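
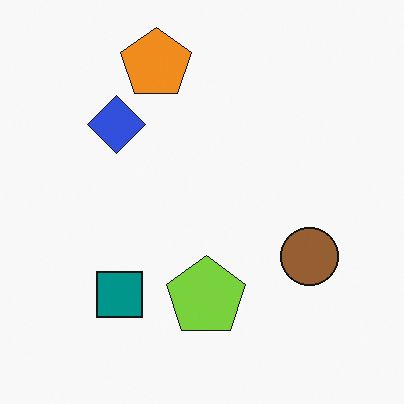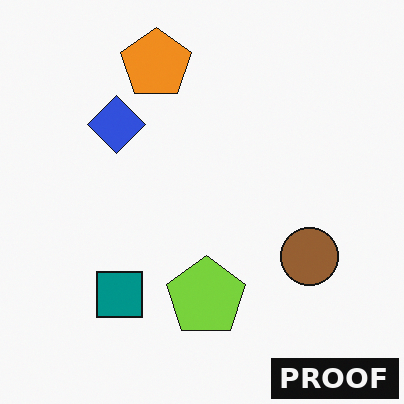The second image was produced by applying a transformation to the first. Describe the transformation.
The image was watermarked with the text "PROOF" in the lower-right corner.

A dark label reading "PROOF" appears in the lower-right corner.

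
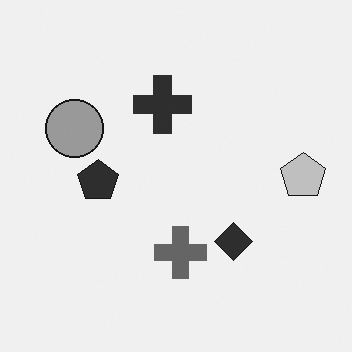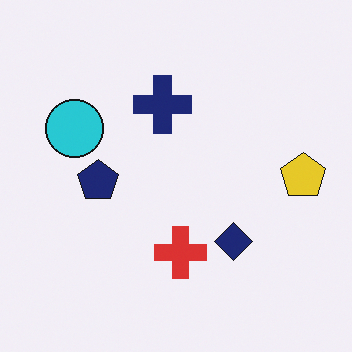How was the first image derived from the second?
The image was converted to grayscale.

All color is removed — every shape is now a shade of grey.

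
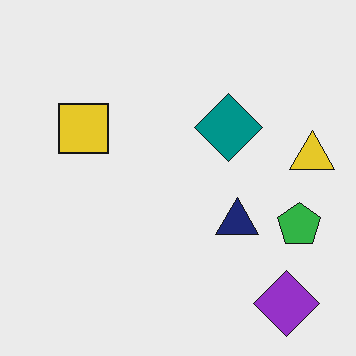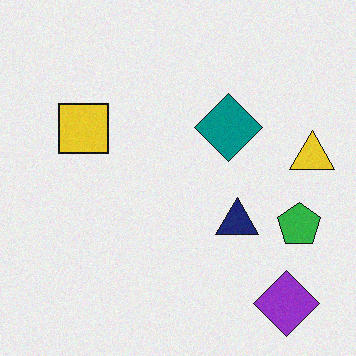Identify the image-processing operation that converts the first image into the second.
The transformation is: degraded with light additive noise.

Random speckle covers the whole image, including the flat background.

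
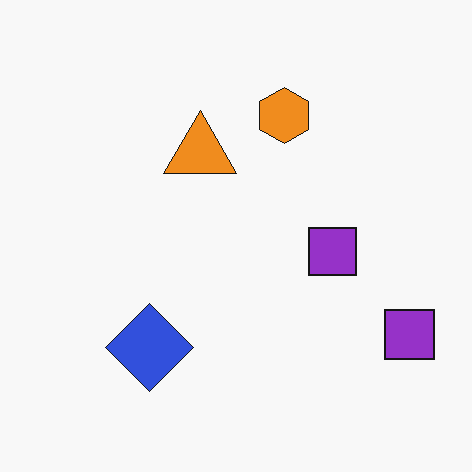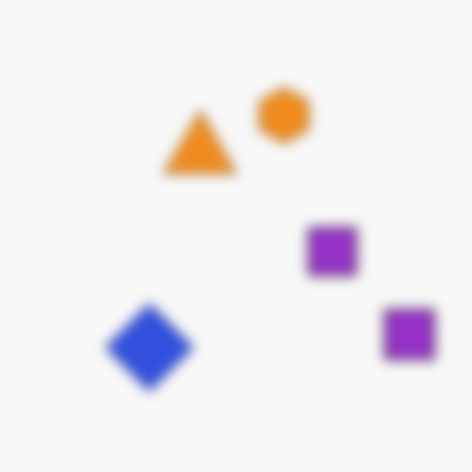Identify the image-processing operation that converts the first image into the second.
The image was heavily blurred.

Shape edges and outlines are uniformly softened across the whole image.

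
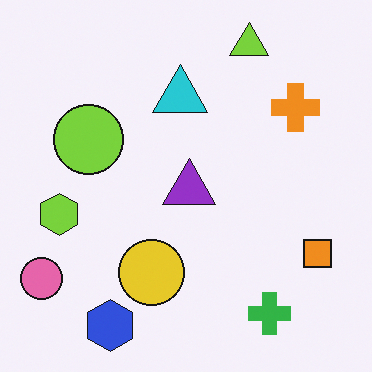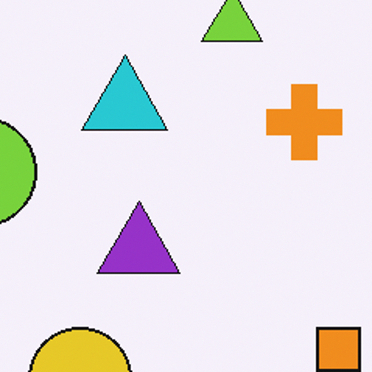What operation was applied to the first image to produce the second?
This is the original image cropped slightly and scaled back up.

The visible shapes are larger and the field of view is narrower; shapes near the original edges may be partly or wholly outside the frame — a crop-and-rescale.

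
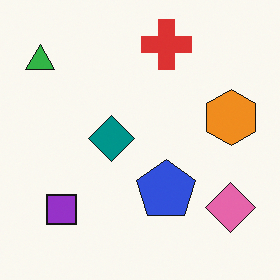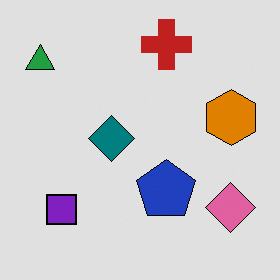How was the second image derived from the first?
The second image is the first moderately posterized.

Each flat color has snapped to a coarser quantized level — most visibly, the near-white background has dropped to a flat grey.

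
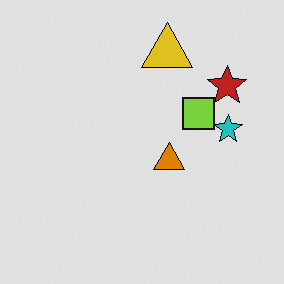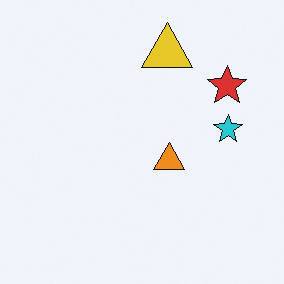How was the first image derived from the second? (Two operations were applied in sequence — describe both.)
This is the original image moderately posterized, then overlaid with an additional lime square.

Each flat color has snapped to a coarser quantized level — most visibly, the near-white background has dropped to a flat grey. A lime square appears in the first image that is absent from the second.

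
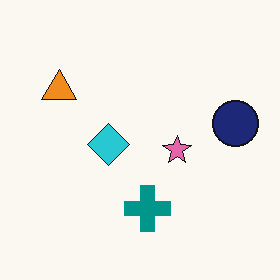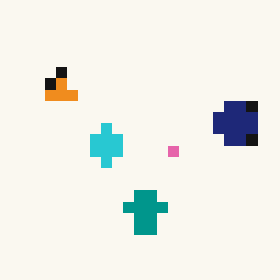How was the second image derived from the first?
Heavily pixelated into large blocks.

Shapes are reduced to large square blocks; fine edges and outlines are lost — a downscale-then-upscale (mosaic) effect.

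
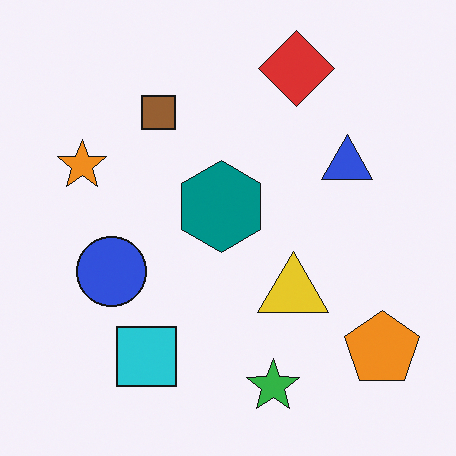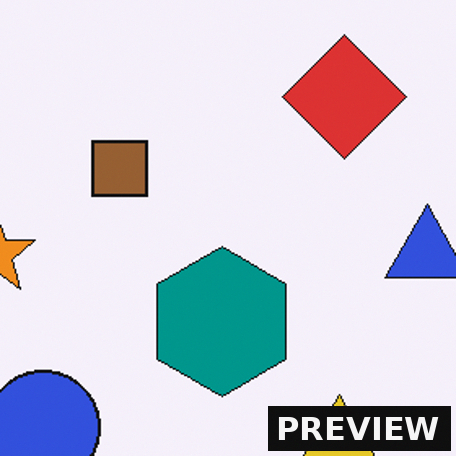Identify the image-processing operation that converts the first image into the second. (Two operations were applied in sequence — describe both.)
The second image is the first cropped tightly and scaled back up, then watermarked with the text "PREVIEW" in the lower-right corner.

The visible shapes are larger and the field of view is narrower; shapes near the original edges may be partly or wholly outside the frame — a crop-and-rescale. A dark label reading "PREVIEW" appears in the lower-right corner.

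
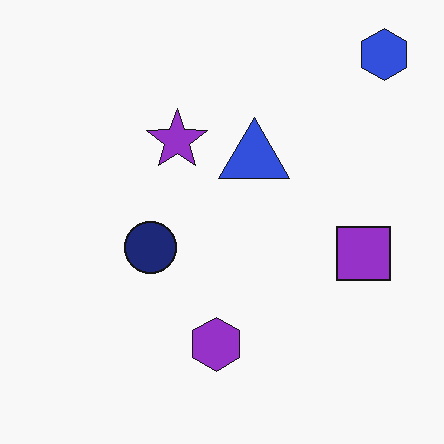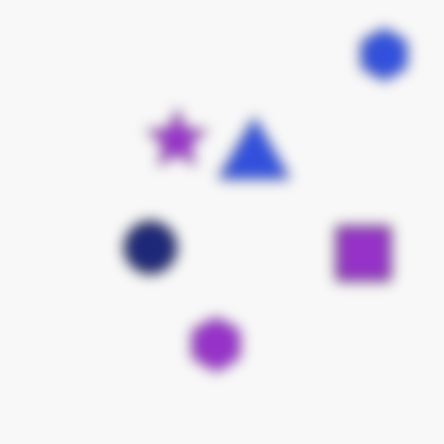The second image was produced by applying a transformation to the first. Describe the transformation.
It was heavily blurred.

Shape edges and outlines are uniformly softened across the whole image.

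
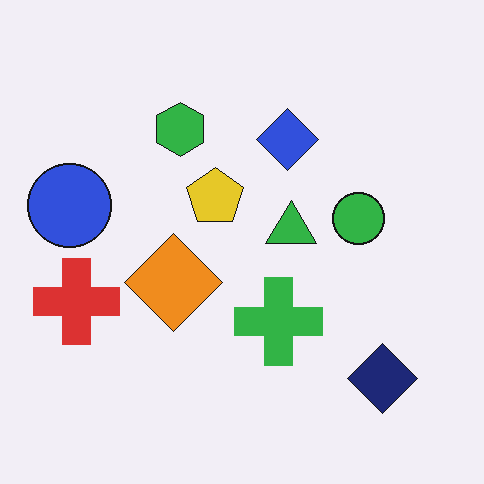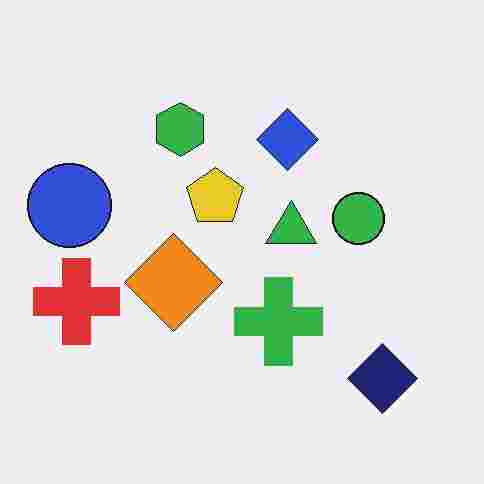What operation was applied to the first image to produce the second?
The second image is the first degraded with heavy JPEG compression.

Blocky 8×8 compression artifacts appear around shape edges and the flat background shows ringing — characteristic JPEG degradation.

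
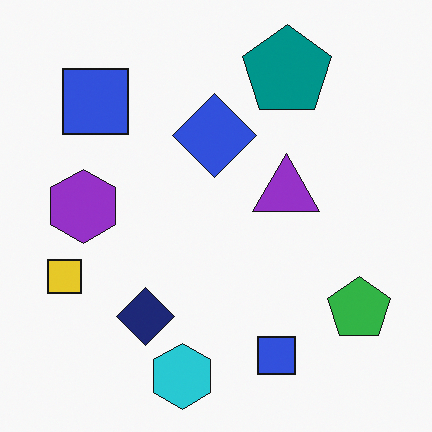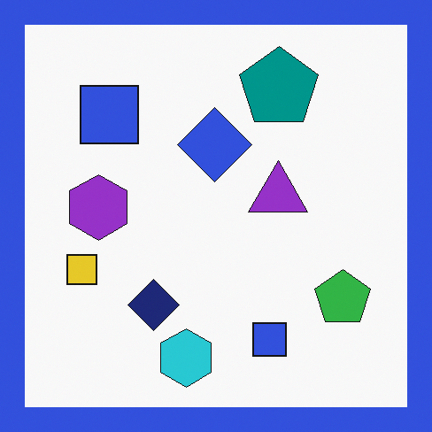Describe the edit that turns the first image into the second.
Framed with a blue border.

A solid blue frame runs around the edge of the second image, with the content slightly shrunk inside it.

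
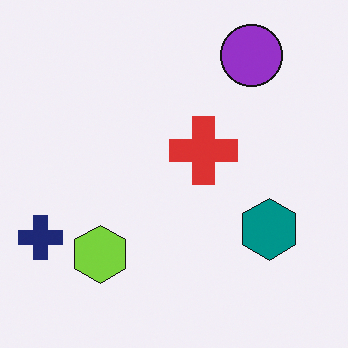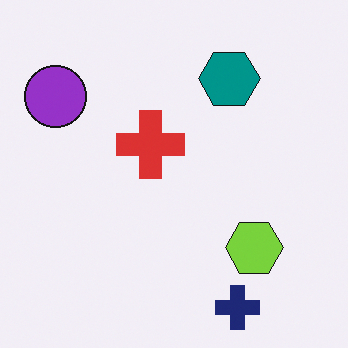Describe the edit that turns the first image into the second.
The second image is the first rotated 90° counter-clockwise.

The navy cross sits in the bottom-left of the first image and the bottom-right of the second — consistent with a whole-image 90° counter-clockwise rotation.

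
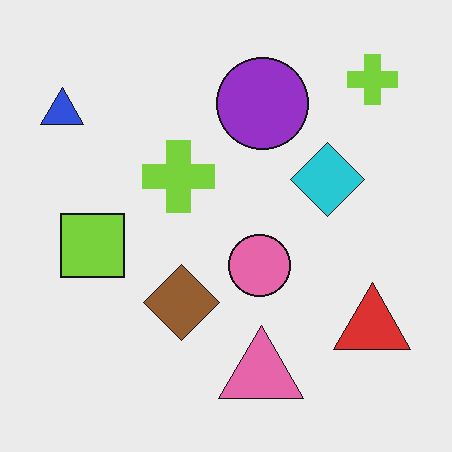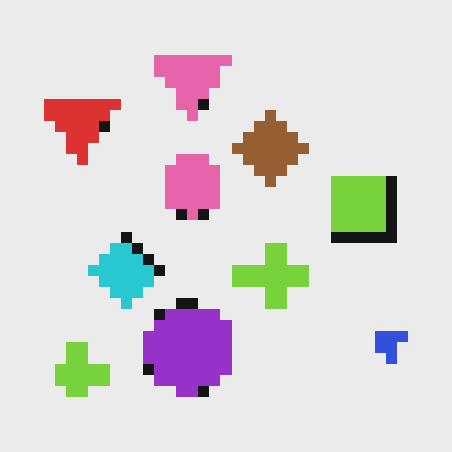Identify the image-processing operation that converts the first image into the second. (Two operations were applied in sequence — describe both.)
It was rotated 180°, then heavily pixelated into large blocks.

The blue triangle sits in the top-left of the first image and the bottom-right of the second — consistent with a whole-image 180° rotation. Shapes are reduced to large square blocks; fine edges and outlines are lost — a downscale-then-upscale (mosaic) effect.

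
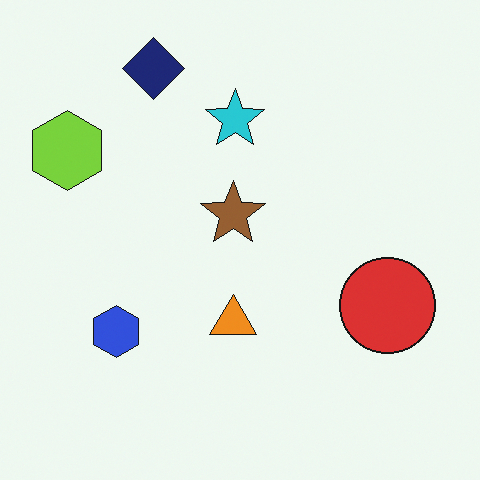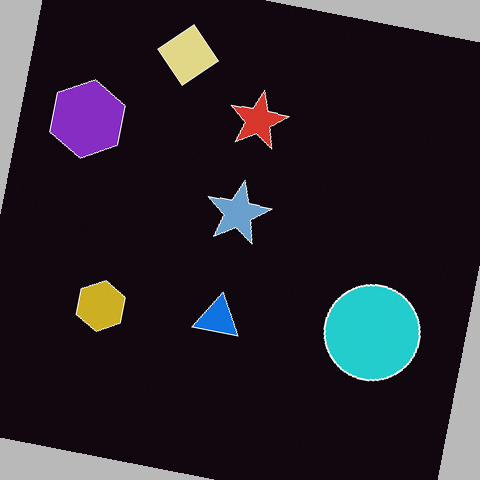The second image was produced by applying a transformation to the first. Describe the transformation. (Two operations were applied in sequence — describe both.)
The second image is the first rotated clockwise by a slight angle, then color-inverted (negative).

Every shape is tilted by the same angle and the image corners show triangular fill wedges — a whole-image rotation by a non-right angle. The light background has become dark and every shape's color is its complement — a photographic negative.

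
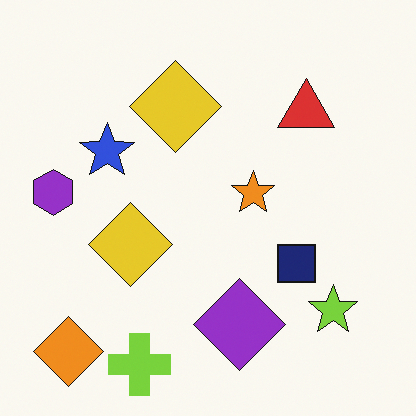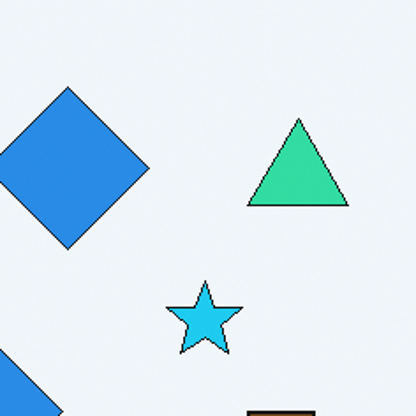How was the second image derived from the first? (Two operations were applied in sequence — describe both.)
The second image is the first cropped to a noticeably smaller region and rescaled, then hue-shifted by a large amount.

The visible shapes are larger and the field of view is narrower; shapes near the original edges may be partly or wholly outside the frame — a crop-and-rescale. Every shape's color has rotated by the same amount around the hue wheel — a uniform hue shift.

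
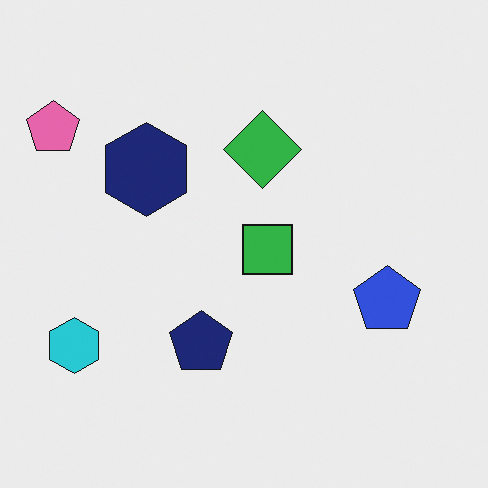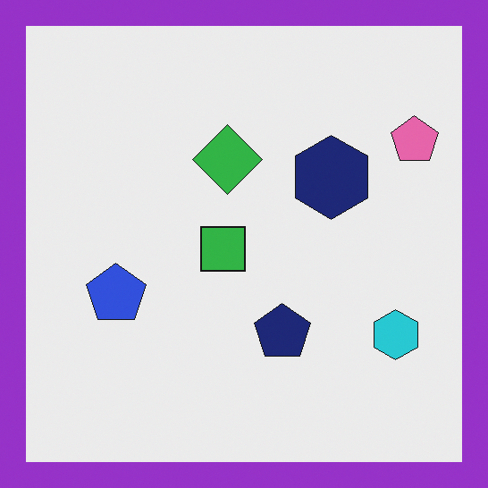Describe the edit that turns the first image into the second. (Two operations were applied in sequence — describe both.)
The second image is the first flipped horizontally (left ↔ right), then framed with a purple border.

The pink pentagon is in the top-left of the first image and the top-right of the second — shapes on opposite sides of the vertical midline have swapped in a mirror flip. A solid purple frame runs around the edge of the second image, with the content slightly shrunk inside it.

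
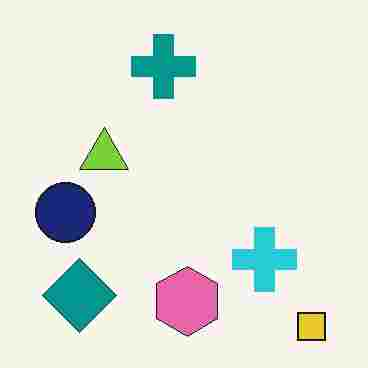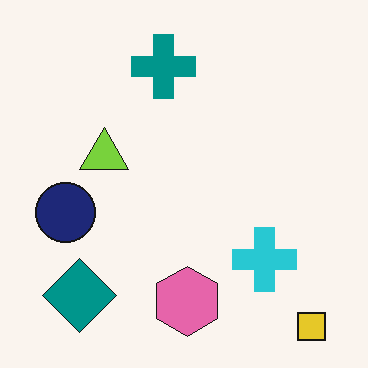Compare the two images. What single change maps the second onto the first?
The image was heavily JPEG-compressed with obvious blocking artifacts.

Blocky 8×8 compression artifacts appear around shape edges and the flat background shows ringing — characteristic JPEG degradation.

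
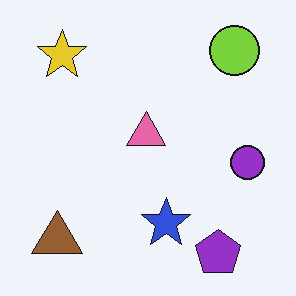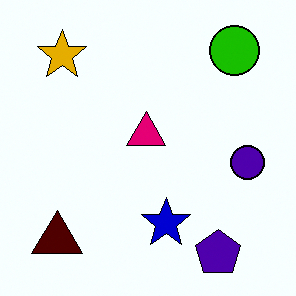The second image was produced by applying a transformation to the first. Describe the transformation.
The image was given much higher contrast.

Tones are pushed away from mid-grey across the whole image — a global contrast change.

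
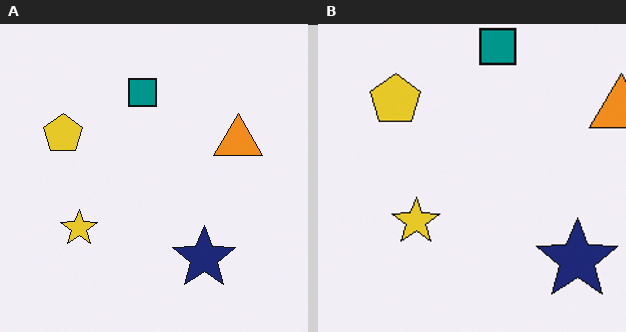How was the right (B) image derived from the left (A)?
This is the original image cropped slightly and scaled back up.

The visible shapes are larger and the field of view is narrower; shapes near the original edges may be partly or wholly outside the frame — a crop-and-rescale.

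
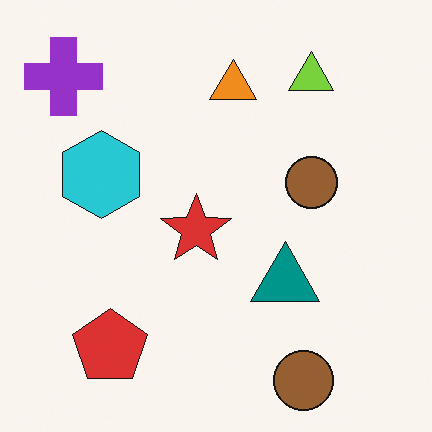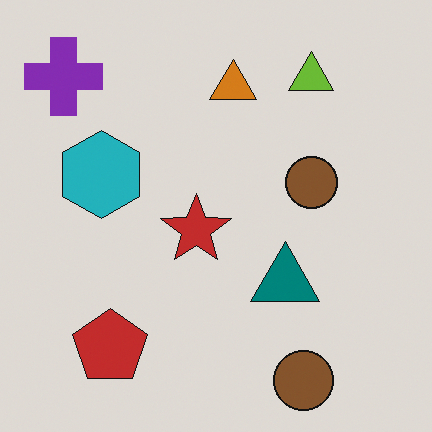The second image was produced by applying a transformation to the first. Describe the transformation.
Slightly darkened.

Every pixel — background and shapes alike — is uniformly darkened.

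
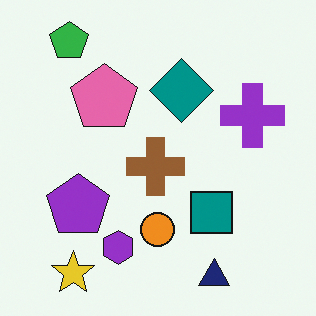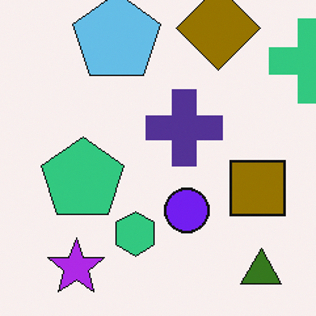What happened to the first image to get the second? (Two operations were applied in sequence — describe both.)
This is the original image hue-shifted by a large amount, then cropped slightly and scaled back up.

Every shape's color has rotated by the same amount around the hue wheel — a uniform hue shift. The visible shapes are larger and the field of view is narrower; shapes near the original edges may be partly or wholly outside the frame — a crop-and-rescale.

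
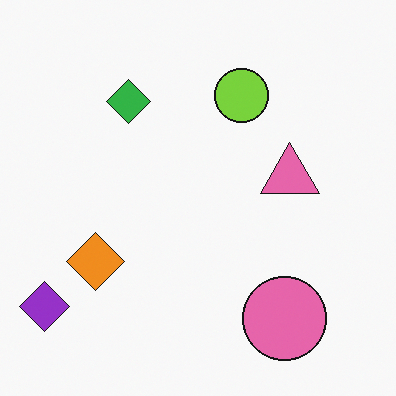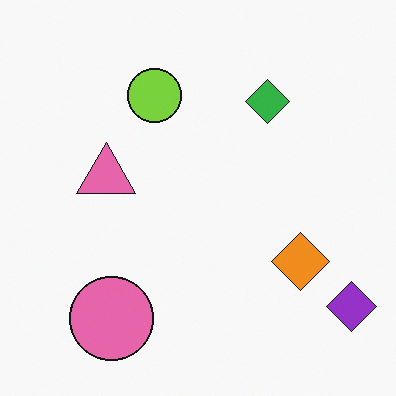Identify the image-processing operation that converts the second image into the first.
Flipped horizontally (left ↔ right).

The purple diamond is in the bottom-right of the second image and the bottom-left of the first — shapes on opposite sides of the vertical midline have swapped in a mirror flip.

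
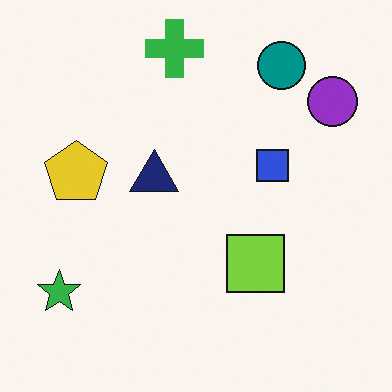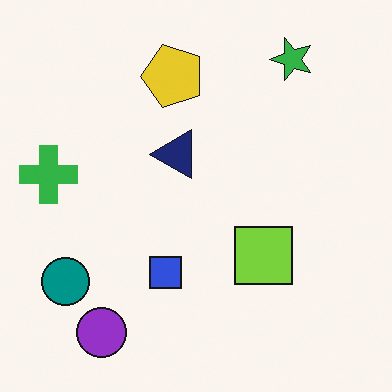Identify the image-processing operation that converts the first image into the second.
It was transposed (reflected across the top-left ↔ bottom-right diagonal).

Shapes have swapped their row and column positions — what was in the top-right is now in the bottom-left — a diagonal reflection.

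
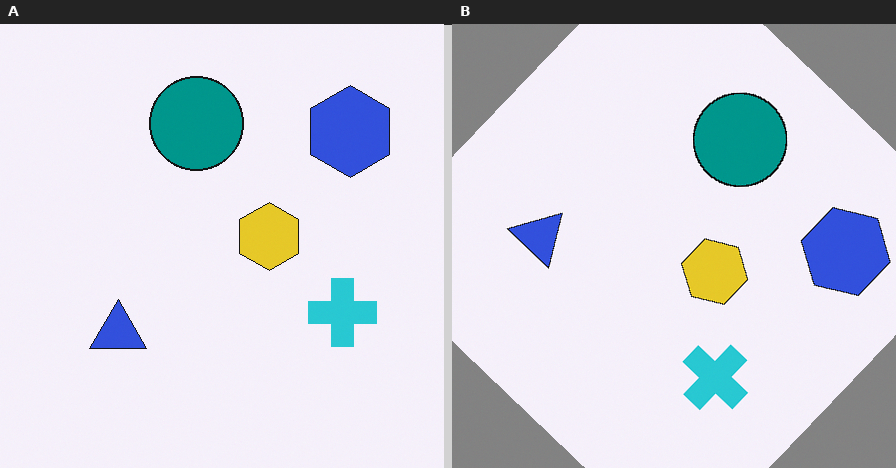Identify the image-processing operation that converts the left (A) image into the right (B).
Rotated clockwise by a large amount — several tens of degrees.

Every shape is tilted by the same angle and the image corners show triangular fill wedges — a whole-image rotation by a non-right angle.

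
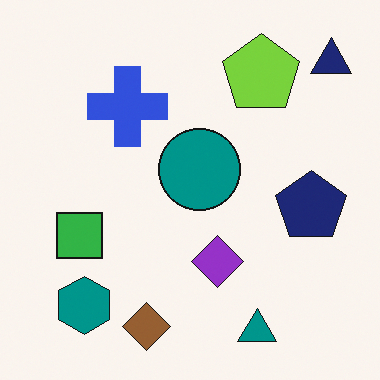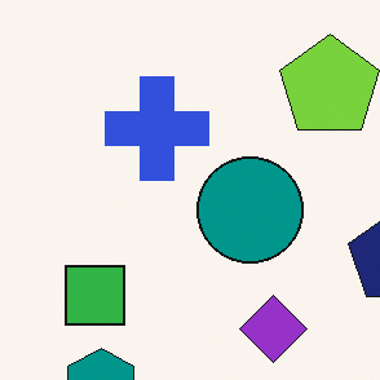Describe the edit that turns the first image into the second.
The second image is the first cropped to a modestly smaller region and rescaled.

The visible shapes are larger and the field of view is narrower; shapes near the original edges may be partly or wholly outside the frame — a crop-and-rescale.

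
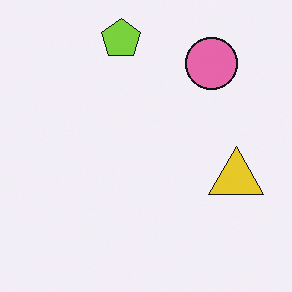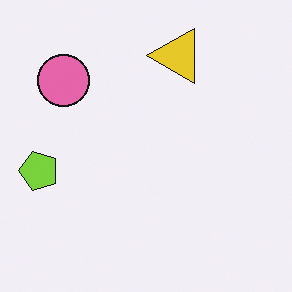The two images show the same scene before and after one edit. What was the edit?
Rotated 90° counter-clockwise.

The lime pentagon sits in the top of the first image and the left of the second — consistent with a whole-image 90° counter-clockwise rotation.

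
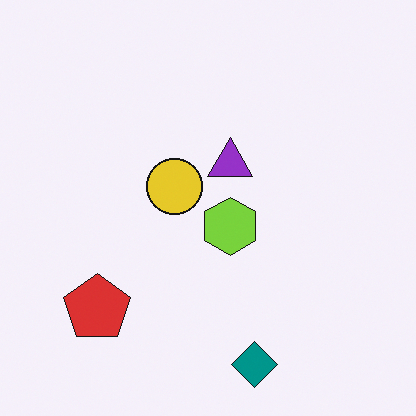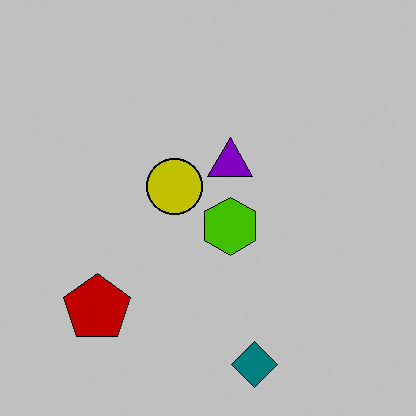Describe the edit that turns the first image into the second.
It was heavily posterized to just a handful of flat colors.

Each flat color has snapped to a coarser quantized level — most visibly, the near-white background has dropped to a flat grey.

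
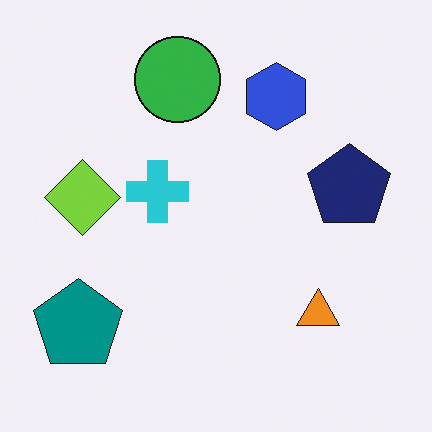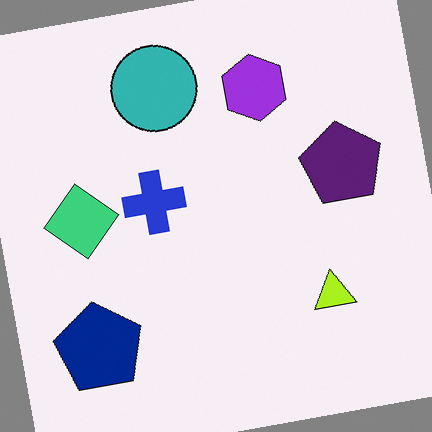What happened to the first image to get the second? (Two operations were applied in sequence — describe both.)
This is the original image hue-shifted slightly, then rotated counter-clockwise by a small amount.

Every shape's color has rotated by the same amount around the hue wheel — a uniform hue shift. Every shape is tilted by the same angle and the image corners show triangular fill wedges — a whole-image rotation by a non-right angle.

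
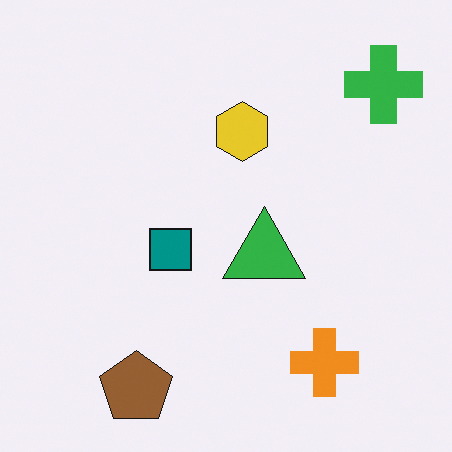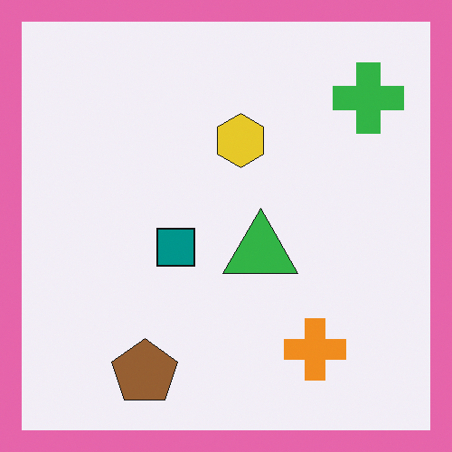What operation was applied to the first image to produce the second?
The image was framed with a pink border.

A solid pink frame runs around the edge of the second image, with the content slightly shrunk inside it.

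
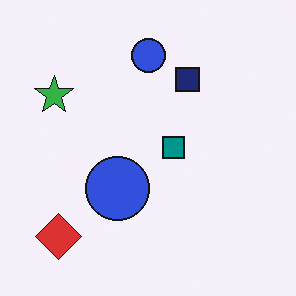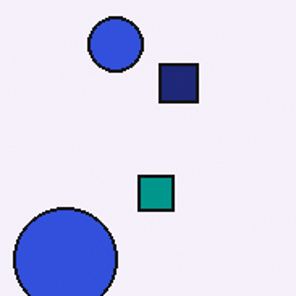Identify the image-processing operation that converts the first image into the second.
Cropped slightly and scaled back up.

The visible shapes are larger and the field of view is narrower; shapes near the original edges may be partly or wholly outside the frame — a crop-and-rescale.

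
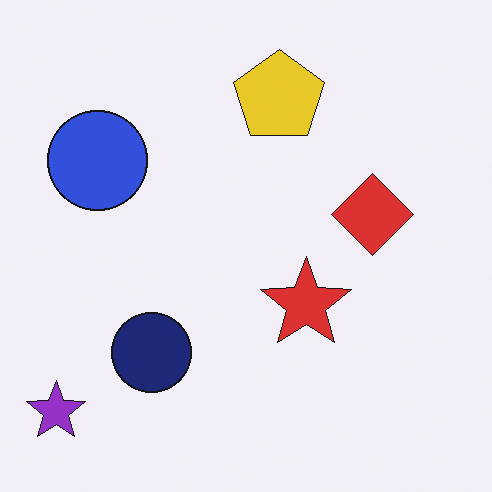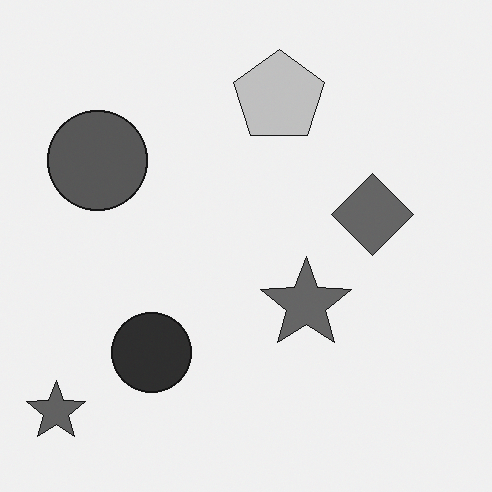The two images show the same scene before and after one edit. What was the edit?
This is the original image converted to grayscale.

All color is removed — every shape is now a shade of grey.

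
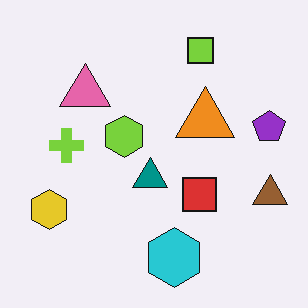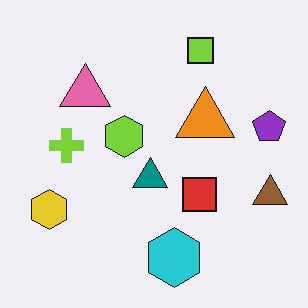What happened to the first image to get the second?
The transformation is: JPEG-compressed with visible artifacts.

Blocky 8×8 compression artifacts appear around shape edges and the flat background shows ringing — characteristic JPEG degradation.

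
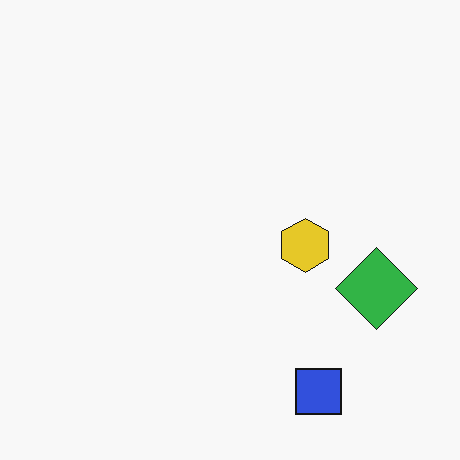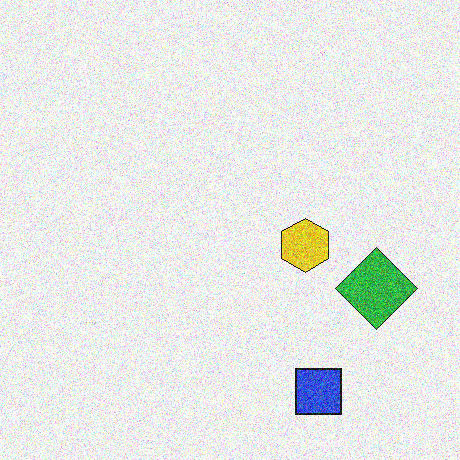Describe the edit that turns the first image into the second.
It was degraded with heavy additive noise.

Random speckle covers the whole image, including the flat background.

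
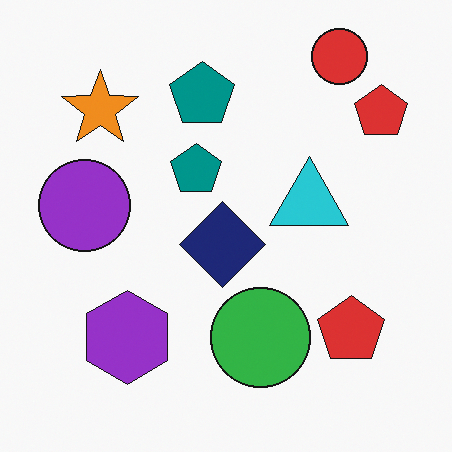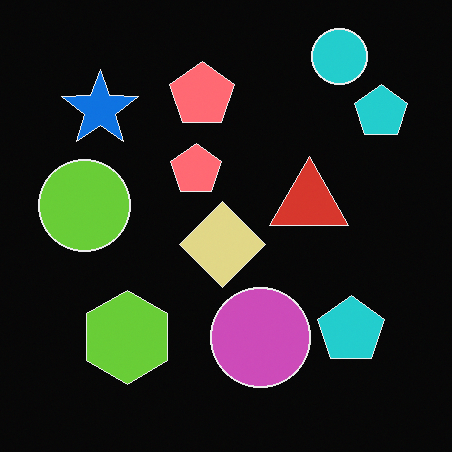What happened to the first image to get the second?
The transformation is: color-inverted (negative).

The light background has become dark and every shape's color is its complement — a photographic negative.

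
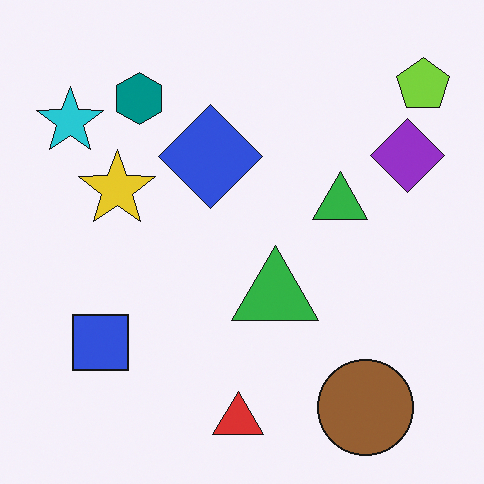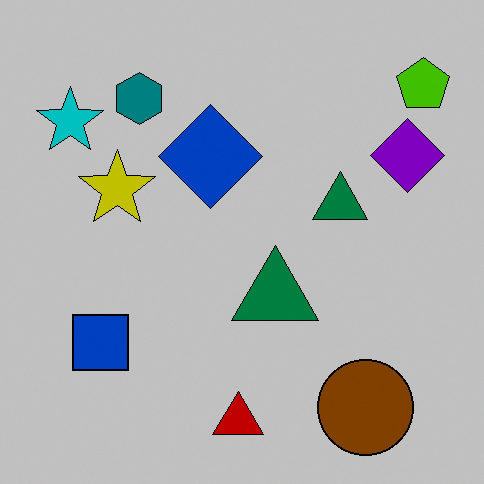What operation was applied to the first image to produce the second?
It was heavily posterized to just a handful of flat colors.

Each flat color has snapped to a coarser quantized level — most visibly, the near-white background has dropped to a flat grey.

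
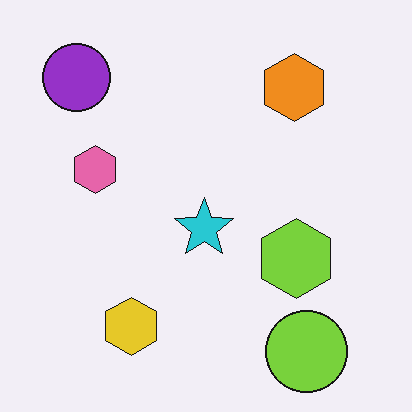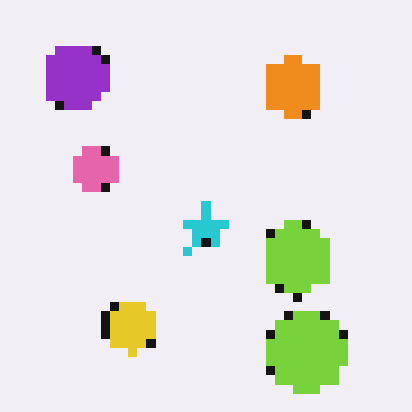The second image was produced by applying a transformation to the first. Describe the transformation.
This is the original image heavily pixelated into large blocks.

Shapes are reduced to large square blocks; fine edges and outlines are lost — a downscale-then-upscale (mosaic) effect.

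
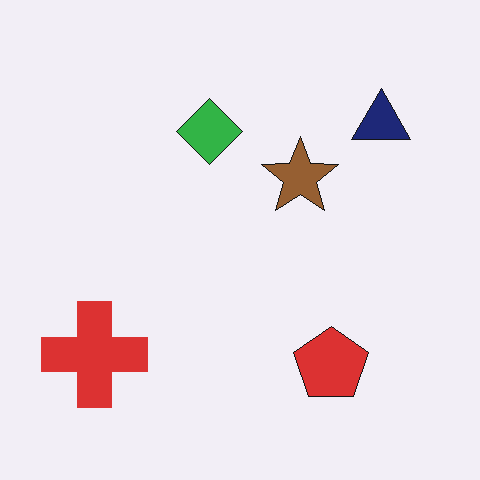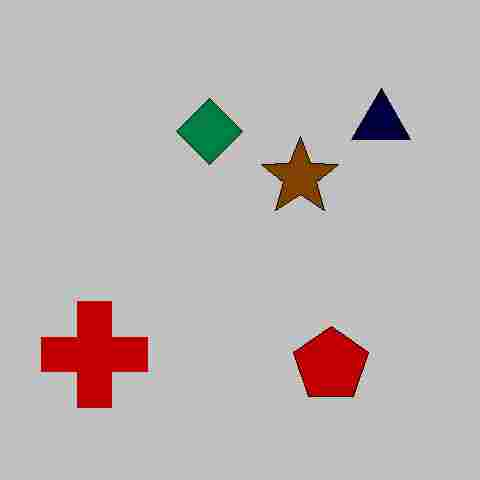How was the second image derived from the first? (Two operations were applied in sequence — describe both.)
The second image is the first aggressively posterized, then heavily JPEG-compressed with obvious blocking artifacts.

Each flat color has snapped to a coarser quantized level — most visibly, the near-white background has dropped to a flat grey. Blocky 8×8 compression artifacts appear around shape edges and the flat background shows ringing — characteristic JPEG degradation.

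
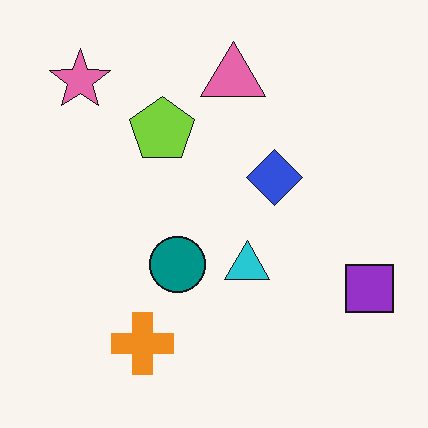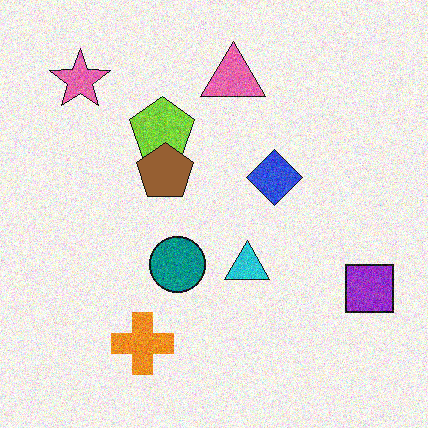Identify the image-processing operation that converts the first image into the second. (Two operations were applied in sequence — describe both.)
The second image is the first degraded with moderate additive noise, then overlaid with an additional brown pentagon.

Random speckle covers the whole image, including the flat background. A brown pentagon appears in the second image that is absent from the first.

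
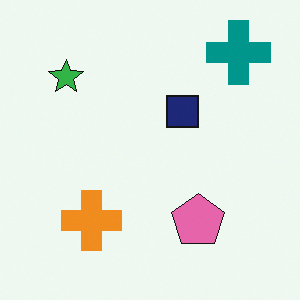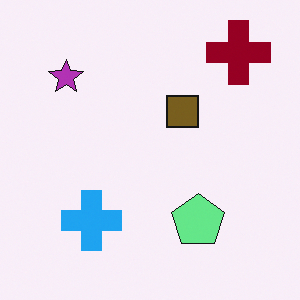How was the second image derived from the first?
Hue-shifted by a large amount.

Every shape's color has rotated by the same amount around the hue wheel — a uniform hue shift.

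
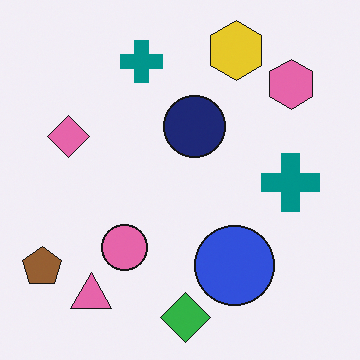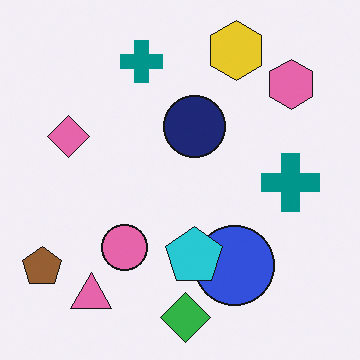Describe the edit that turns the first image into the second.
The transformation is: overlaid with an additional cyan pentagon.

A cyan pentagon appears in the second image that is absent from the first.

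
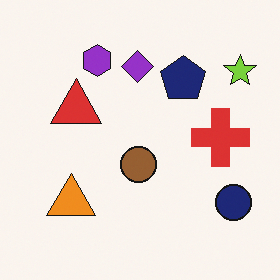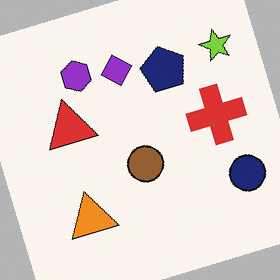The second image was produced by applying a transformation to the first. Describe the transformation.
The image was rotated counter-clockwise by a clearly visible amount.

Every shape is tilted by the same angle and the image corners show triangular fill wedges — a whole-image rotation by a non-right angle.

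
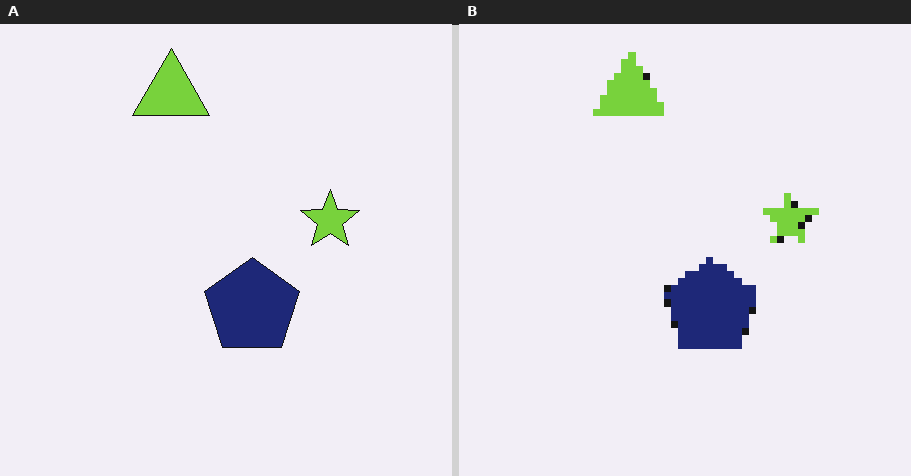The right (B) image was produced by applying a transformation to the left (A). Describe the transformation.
The right (B) image is the left (A) moderately pixelated.

Shapes are reduced to large square blocks; fine edges and outlines are lost — a downscale-then-upscale (mosaic) effect.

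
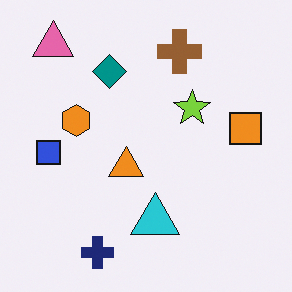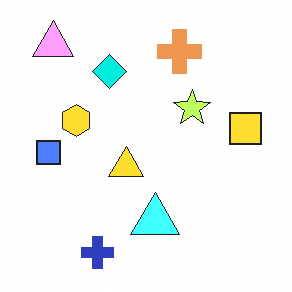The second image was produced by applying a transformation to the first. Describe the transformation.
The transformation is: brightened a lot.

Every pixel — background and shapes alike — is uniformly brightened.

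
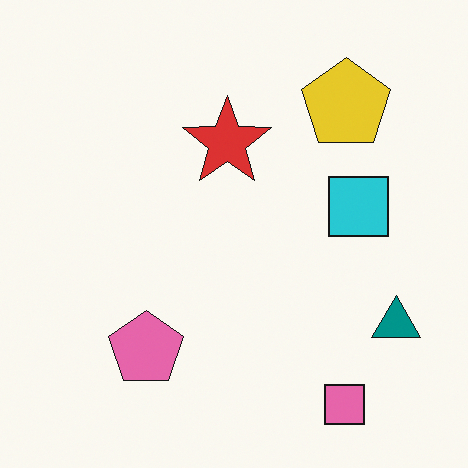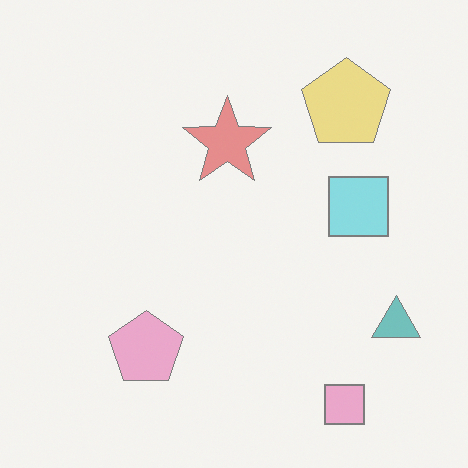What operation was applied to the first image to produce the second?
The transformation is: given much lower contrast.

Tones are pushed toward mid-grey across the whole image — a global contrast change.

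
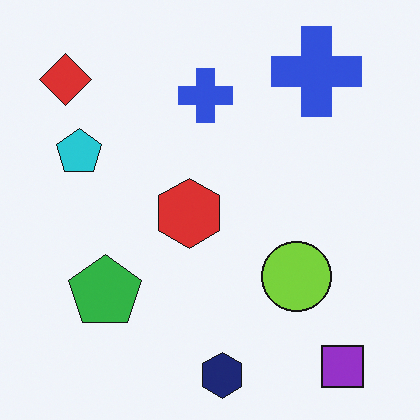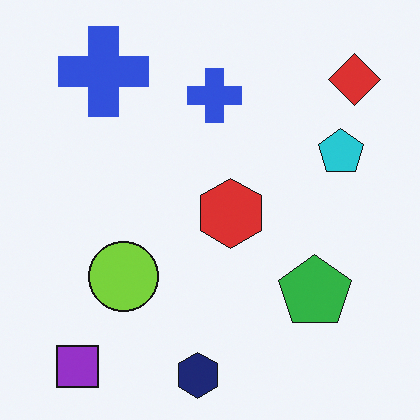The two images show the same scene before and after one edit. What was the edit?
This is the original image flipped horizontally (left ↔ right).

The red diamond is in the top-left of the first image and the top-right of the second — shapes on opposite sides of the vertical midline have swapped in a mirror flip.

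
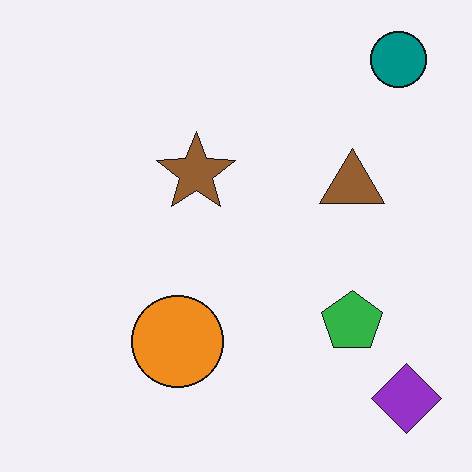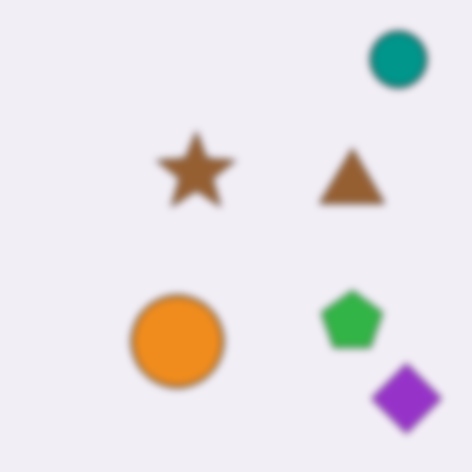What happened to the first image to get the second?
Noticeably gaussian-blurred.

Shape edges and outlines are uniformly softened across the whole image.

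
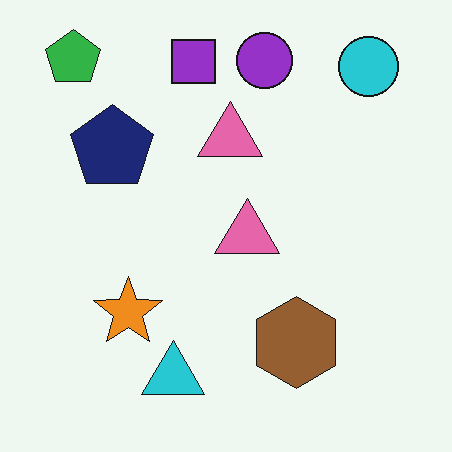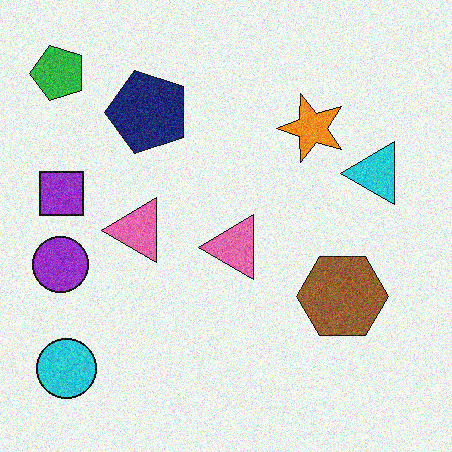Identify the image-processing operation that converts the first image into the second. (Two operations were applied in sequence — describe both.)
The transformation is: transposed (reflected across the top-left ↔ bottom-right diagonal), then degraded with moderate additive noise.

Shapes have swapped their row and column positions — what was in the top-right is now in the bottom-left — a diagonal reflection. Random speckle covers the whole image, including the flat background.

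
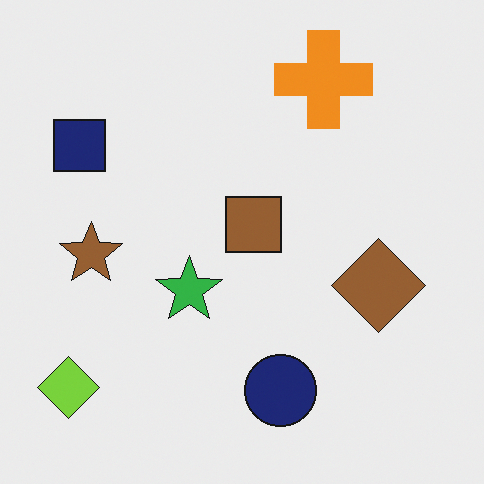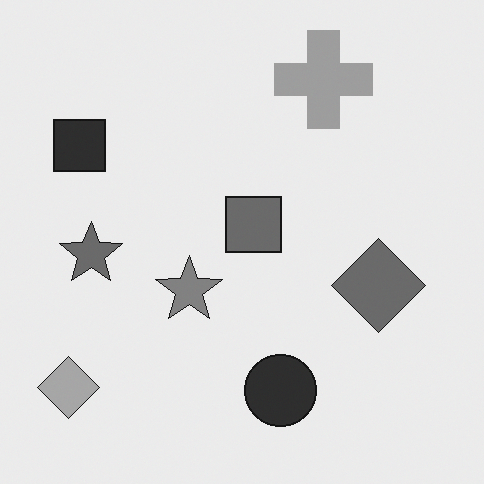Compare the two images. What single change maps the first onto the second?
The transformation is: converted to grayscale.

All color is removed — every shape is now a shade of grey.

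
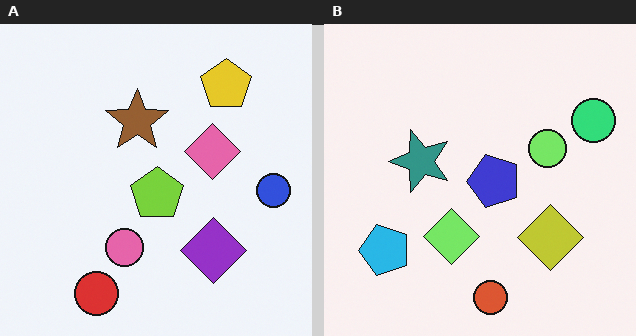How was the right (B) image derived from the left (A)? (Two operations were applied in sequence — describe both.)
Hue-shifted noticeably, then transposed (reflected across the top-left ↔ bottom-right diagonal).

Every shape's color has rotated by the same amount around the hue wheel — a uniform hue shift. Shapes have swapped their row and column positions — what was in the top-right is now in the bottom-left — a diagonal reflection.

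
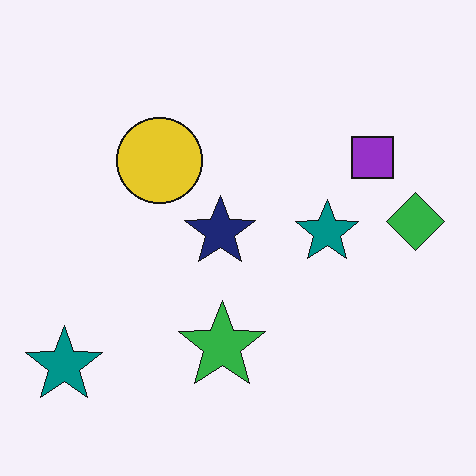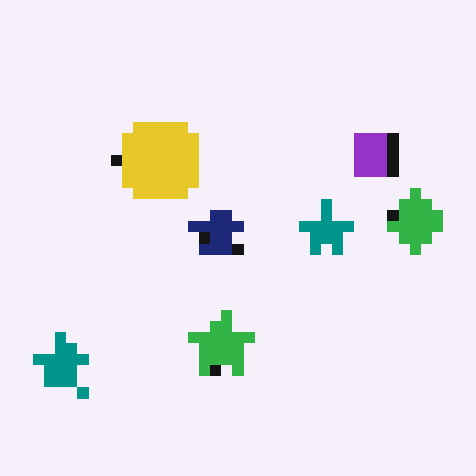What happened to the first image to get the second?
It was heavily pixelated into large blocks.

Shapes are reduced to large square blocks; fine edges and outlines are lost — a downscale-then-upscale (mosaic) effect.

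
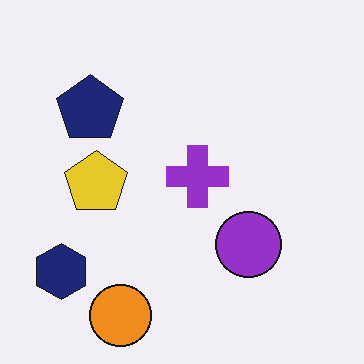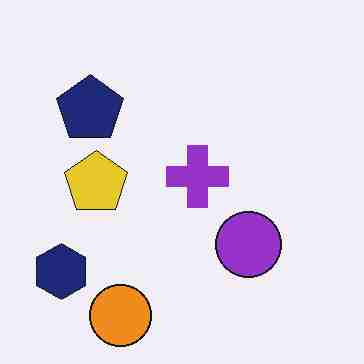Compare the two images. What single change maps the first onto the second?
Degraded with heavy JPEG compression.

Blocky 8×8 compression artifacts appear around shape edges and the flat background shows ringing — characteristic JPEG degradation.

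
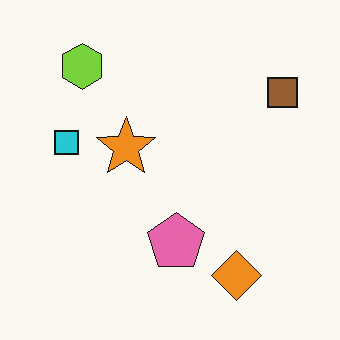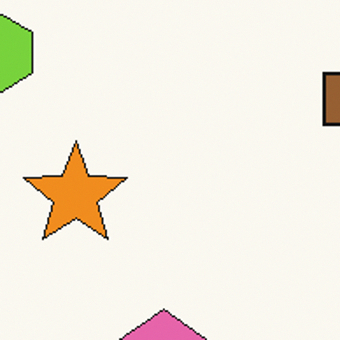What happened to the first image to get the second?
Cropped to a noticeably smaller region and rescaled.

The visible shapes are larger and the field of view is narrower; shapes near the original edges may be partly or wholly outside the frame — a crop-and-rescale.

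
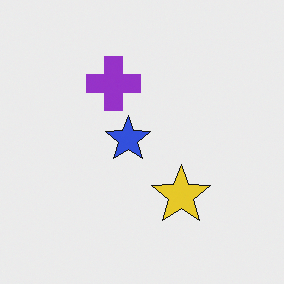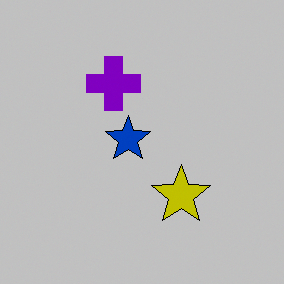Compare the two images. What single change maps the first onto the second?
It was aggressively posterized.

Each flat color has snapped to a coarser quantized level — most visibly, the near-white background has dropped to a flat grey.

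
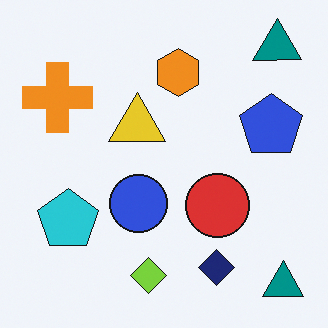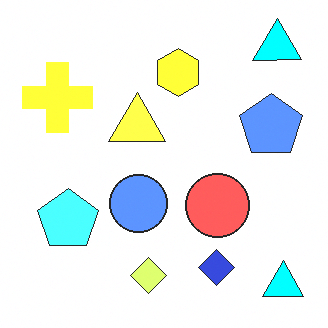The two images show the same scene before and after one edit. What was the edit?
The transformation is: brightened a lot.

Every pixel — background and shapes alike — is uniformly brightened.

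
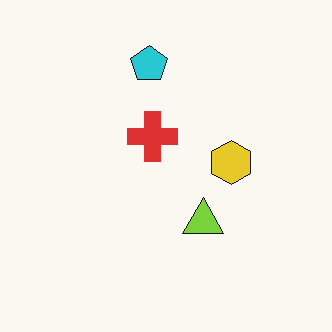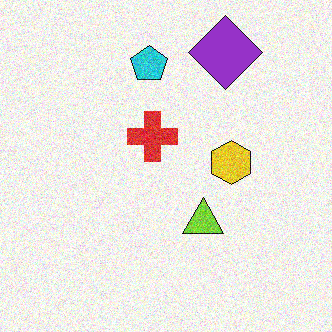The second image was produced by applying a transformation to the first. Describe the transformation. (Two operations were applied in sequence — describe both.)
It was degraded with moderate additive noise, then overlaid with an additional purple diamond.

Random speckle covers the whole image, including the flat background. A purple diamond appears in the second image that is absent from the first.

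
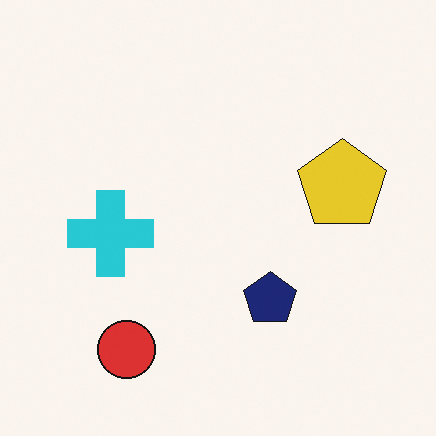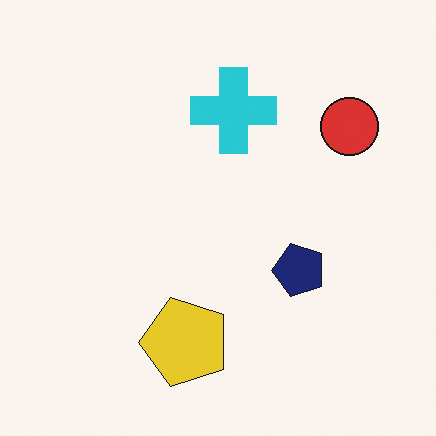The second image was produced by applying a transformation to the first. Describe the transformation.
It was transposed (reflected across the top-left ↔ bottom-right diagonal).

Shapes have swapped their row and column positions — what was in the top-right is now in the bottom-left — a diagonal reflection.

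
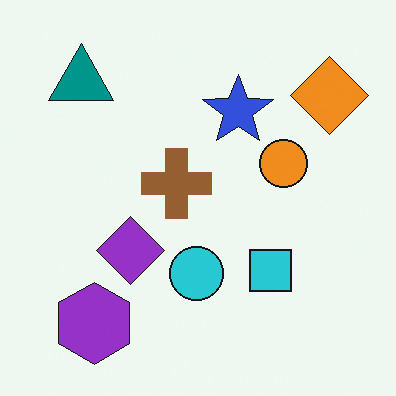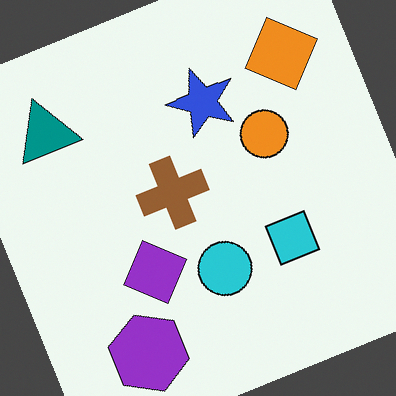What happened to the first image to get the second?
The second image is the first rotated counter-clockwise by a moderate amount.

Every shape is tilted by the same angle and the image corners show triangular fill wedges — a whole-image rotation by a non-right angle.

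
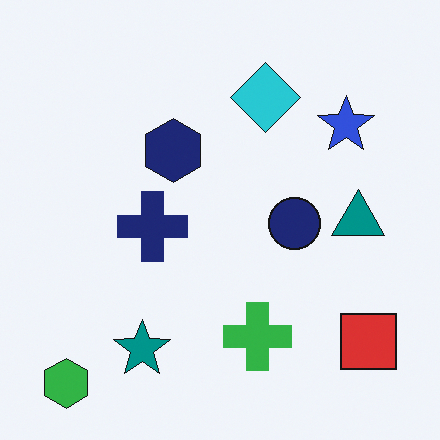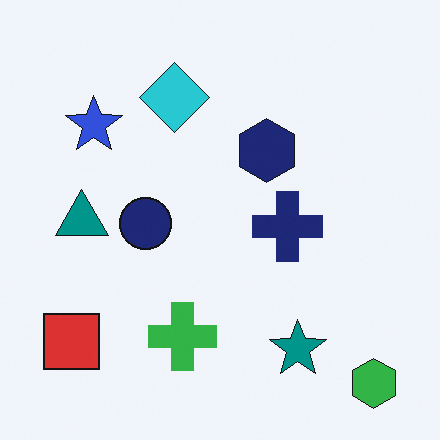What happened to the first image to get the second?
Flipped horizontally (left ↔ right).

The green hexagon is in the bottom-left of the first image and the bottom-right of the second — shapes on opposite sides of the vertical midline have swapped in a mirror flip.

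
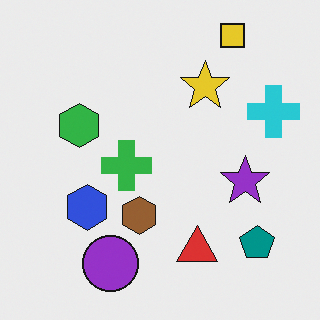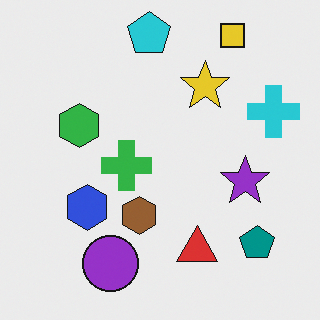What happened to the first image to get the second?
Overlaid with an additional cyan pentagon.

A cyan pentagon appears in the second image that is absent from the first.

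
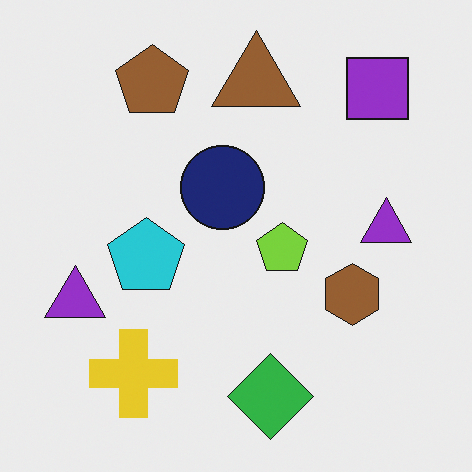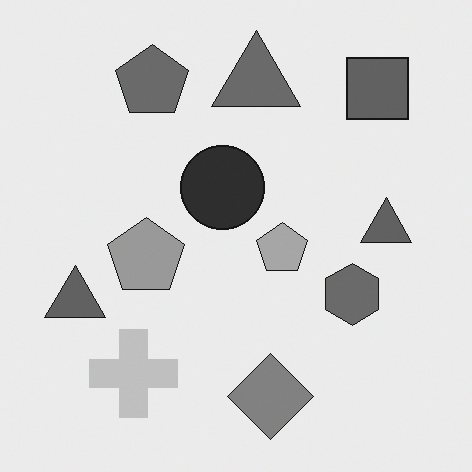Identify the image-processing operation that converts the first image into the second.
It was converted to grayscale.

All color is removed — every shape is now a shade of grey.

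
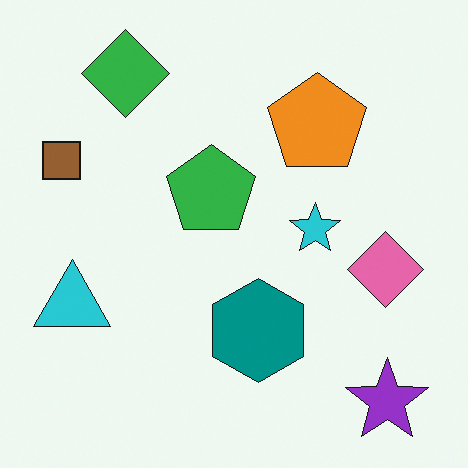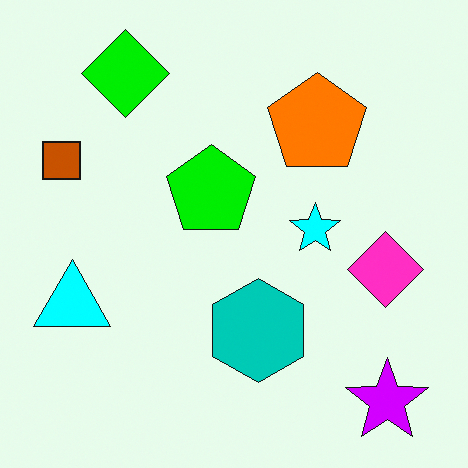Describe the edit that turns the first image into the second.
This is the original image made much more vivid (saturation change).

All colors are more vivid — a global saturation change.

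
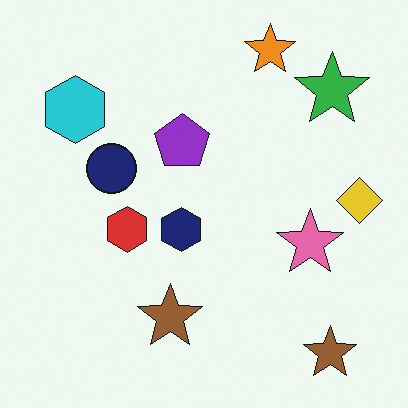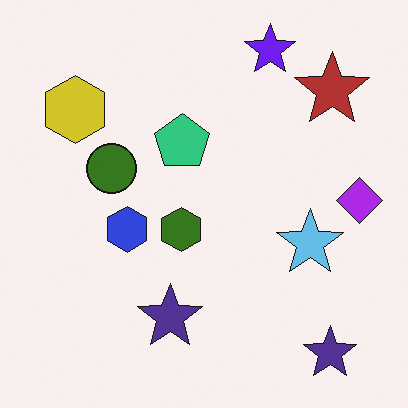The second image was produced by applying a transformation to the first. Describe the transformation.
The image was hue-shifted by a large amount.

Every shape's color has rotated by the same amount around the hue wheel — a uniform hue shift.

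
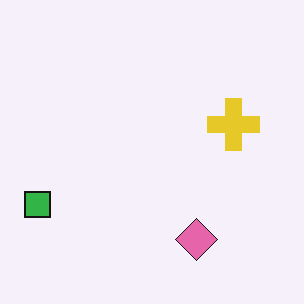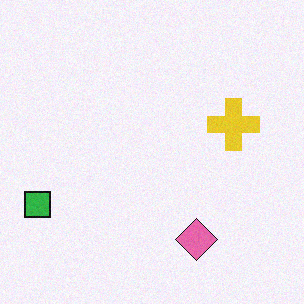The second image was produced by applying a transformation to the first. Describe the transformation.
The image was degraded with subtle gaussian noise.

Random speckle covers the whole image, including the flat background.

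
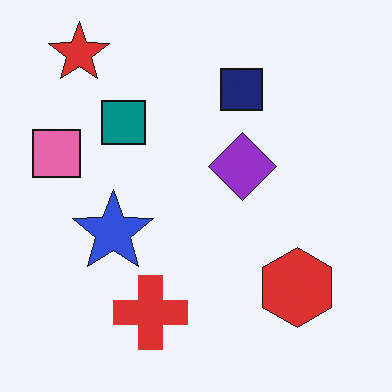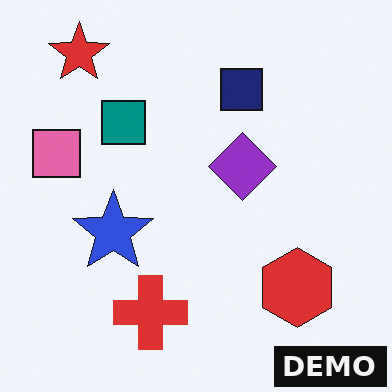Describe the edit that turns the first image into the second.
This is the original image watermarked with the text "DEMO" in the lower-right corner.

A dark label reading "DEMO" appears in the lower-right corner.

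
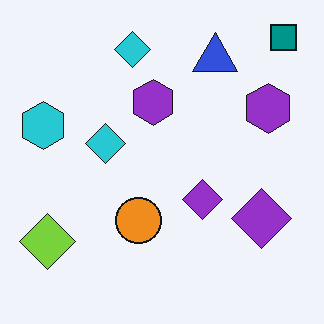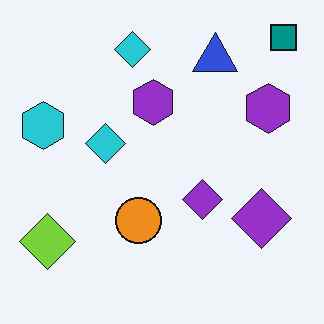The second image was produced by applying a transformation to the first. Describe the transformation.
This is the original image given moderate JPEG compression.

Blocky 8×8 compression artifacts appear around shape edges and the flat background shows ringing — characteristic JPEG degradation.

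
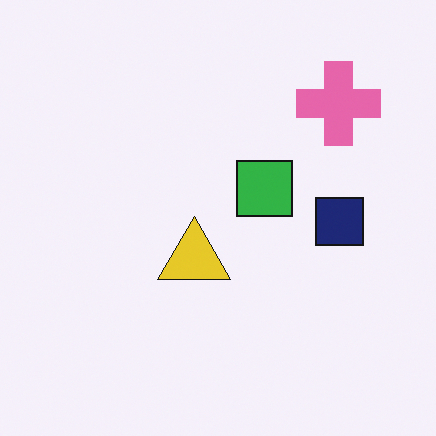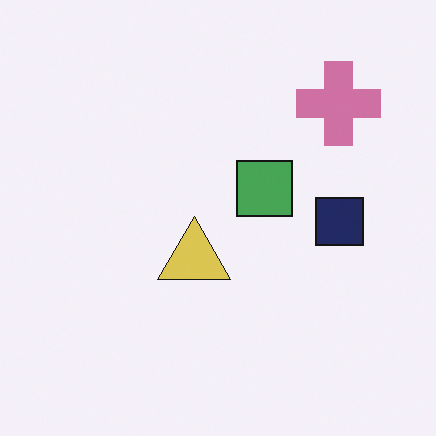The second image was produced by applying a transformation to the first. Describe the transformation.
Slightly desaturated.

All colors are more muted and greyish — a global saturation change.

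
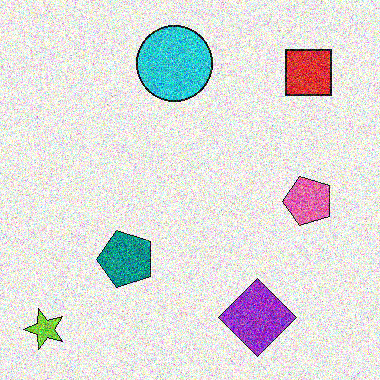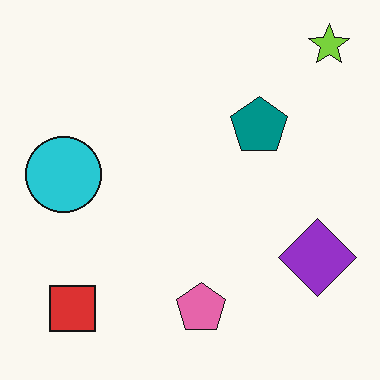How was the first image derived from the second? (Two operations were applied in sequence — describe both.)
It was transposed (reflected across the top-left ↔ bottom-right diagonal), then degraded with strong gaussian noise.

Shapes have swapped their row and column positions — what was in the top-right is now in the bottom-left — a diagonal reflection. Random speckle covers the whole image, including the flat background.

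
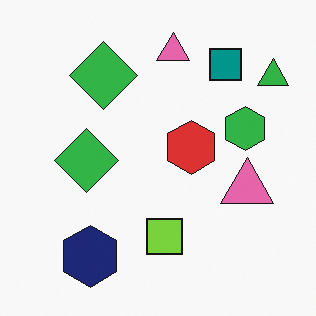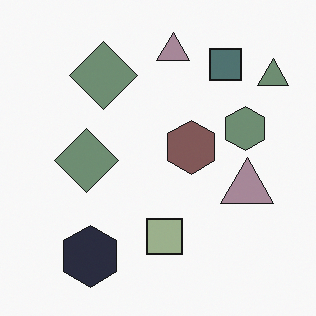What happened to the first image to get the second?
This is the original image made much more muted (saturation change).

All colors are more muted and greyish — a global saturation change.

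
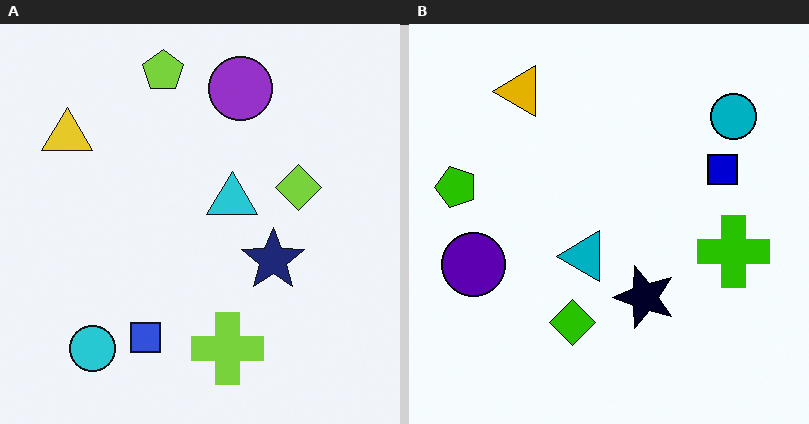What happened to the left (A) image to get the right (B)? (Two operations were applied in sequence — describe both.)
The image was boosted in contrast, then transposed (reflected across the top-left ↔ bottom-right diagonal).

Tones are pushed away from mid-grey across the whole image — a global contrast change. Shapes have swapped their row and column positions — what was in the top-right is now in the bottom-left — a diagonal reflection.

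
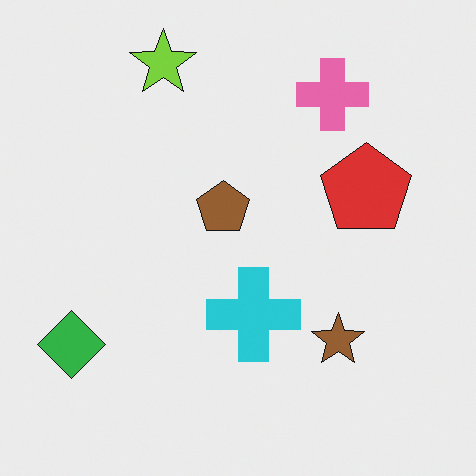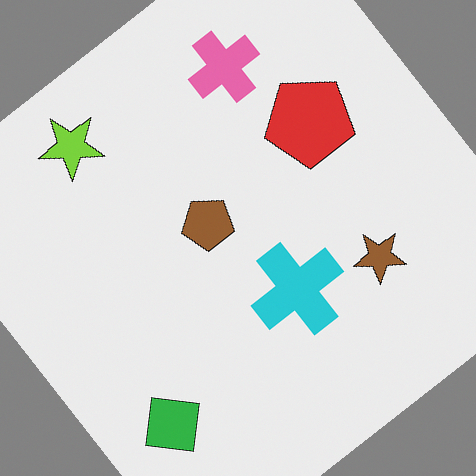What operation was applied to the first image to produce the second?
The second image is the first rotated counter-clockwise by a large amount — several tens of degrees.

Every shape is tilted by the same angle and the image corners show triangular fill wedges — a whole-image rotation by a non-right angle.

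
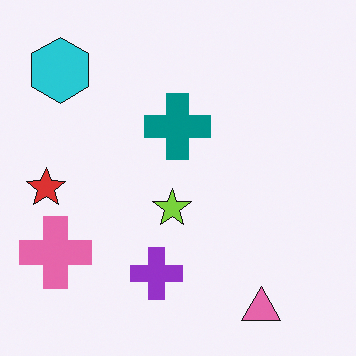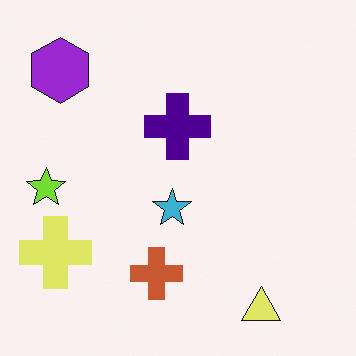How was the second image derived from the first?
The transformation is: hue-shifted noticeably.

Every shape's color has rotated by the same amount around the hue wheel — a uniform hue shift.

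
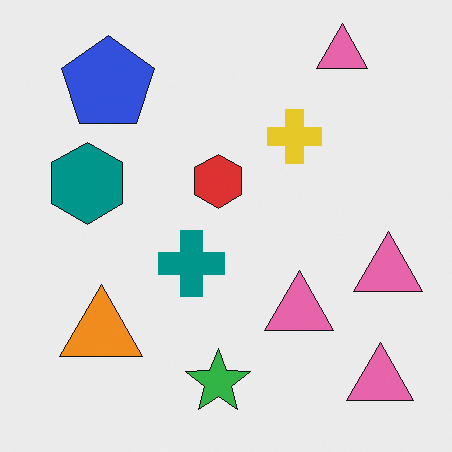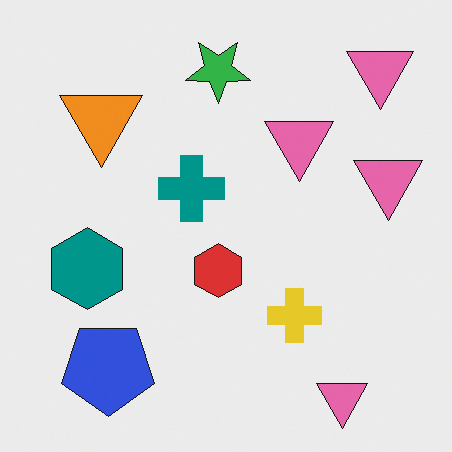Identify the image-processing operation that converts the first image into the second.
It was flipped vertically (top ↔ bottom).

The green star is in the bottom of the first image and the top of the second — shapes on opposite sides of the horizontal midline have swapped in a mirror flip.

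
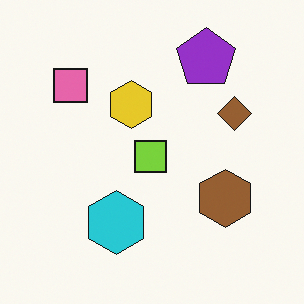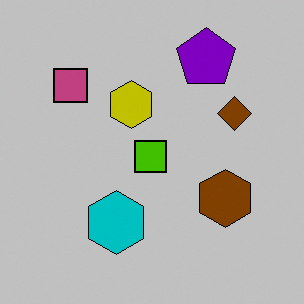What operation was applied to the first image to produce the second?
The image was aggressively posterized.

Each flat color has snapped to a coarser quantized level — most visibly, the near-white background has dropped to a flat grey.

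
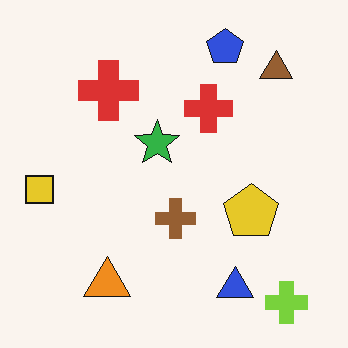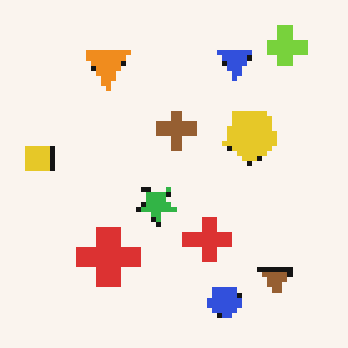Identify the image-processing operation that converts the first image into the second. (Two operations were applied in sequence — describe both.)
It was flipped vertically (top ↔ bottom), then lightly pixelated (a mild mosaic effect).

The lime cross is in the bottom-right of the first image and the top-right of the second — shapes on opposite sides of the horizontal midline have swapped in a mirror flip. Shapes are reduced to large square blocks; fine edges and outlines are lost — a downscale-then-upscale (mosaic) effect.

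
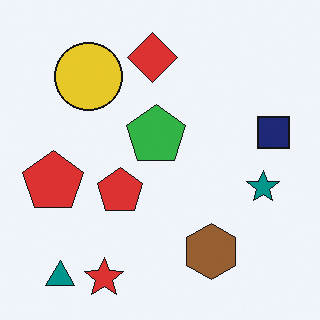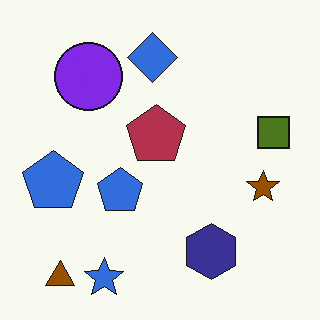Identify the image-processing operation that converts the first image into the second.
The second image is the first hue-shifted through roughly half the color wheel.

Every shape's color has rotated by the same amount around the hue wheel — a uniform hue shift.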